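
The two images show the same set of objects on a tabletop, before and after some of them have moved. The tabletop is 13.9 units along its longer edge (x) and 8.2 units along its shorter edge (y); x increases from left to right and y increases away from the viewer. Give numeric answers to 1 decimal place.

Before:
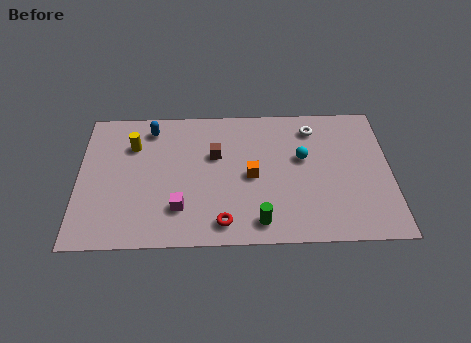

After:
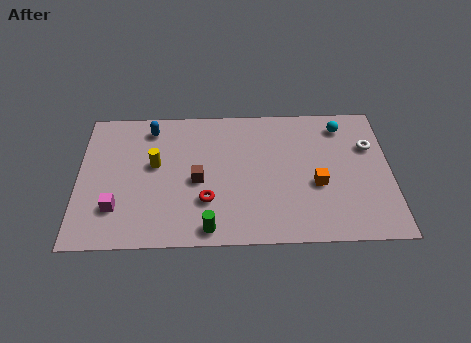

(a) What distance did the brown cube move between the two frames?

1.7

From (6.1, 5.2) to (5.3, 3.7), the brown cube covered √(0.8² + 1.5²) ≈ 1.7 units.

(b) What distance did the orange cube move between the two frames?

3.0

The orange cube moved from about (7.7, 3.9) to (10.6, 3.3), a distance of √(2.9² + 0.6²) ≈ 3.0.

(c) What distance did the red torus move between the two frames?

1.5

From (6.4, 1.2) to (5.7, 2.5), the red torus covered √(0.7² + 1.3²) ≈ 1.5 units.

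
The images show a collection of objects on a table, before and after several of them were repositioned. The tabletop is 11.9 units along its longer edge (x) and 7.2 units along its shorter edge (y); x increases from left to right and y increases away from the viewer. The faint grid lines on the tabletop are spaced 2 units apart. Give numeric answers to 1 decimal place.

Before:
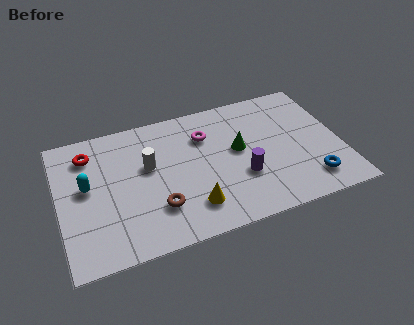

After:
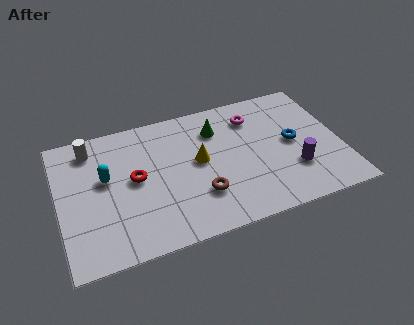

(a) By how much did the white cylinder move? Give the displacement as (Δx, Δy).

(-2.3, 1.7)

The white cylinder was at about (3.8, 4.3) and moved to about (1.5, 6.0).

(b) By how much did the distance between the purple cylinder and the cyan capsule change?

+1.5

Before: roughly 6.6 units apart; after: 8.1. That's 1.5 units further apart.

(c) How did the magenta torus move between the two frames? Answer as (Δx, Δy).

(2.1, 0.4)

The magenta torus was at about (6.3, 5.2) and moved to about (8.4, 5.6).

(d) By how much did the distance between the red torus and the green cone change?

-2.5

They were about 6.4 units apart before and 3.9 after — 2.5 units closer together.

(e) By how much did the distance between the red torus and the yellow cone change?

-3.0

Before: roughly 5.7 units apart; after: 2.7. That's 3.0 units closer together.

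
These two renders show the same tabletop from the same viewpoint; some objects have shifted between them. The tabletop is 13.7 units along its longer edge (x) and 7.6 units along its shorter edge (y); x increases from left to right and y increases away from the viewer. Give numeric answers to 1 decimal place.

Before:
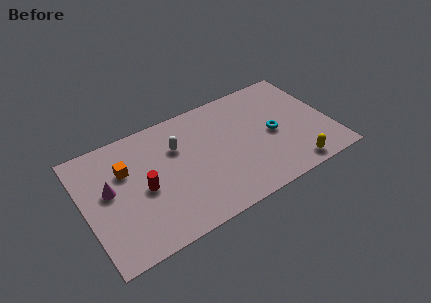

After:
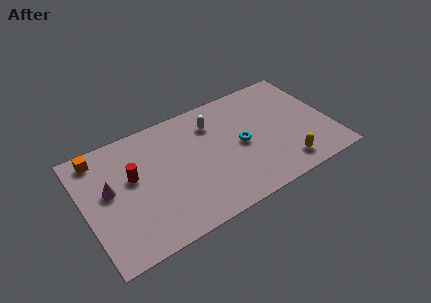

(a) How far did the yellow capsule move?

0.6

The yellow capsule was near (11.2, 0.9) before and (10.8, 1.3) after, so it travelled √(0.4² + 0.4²) ≈ 0.6 units.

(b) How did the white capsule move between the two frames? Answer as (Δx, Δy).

(2.1, 0.6)

The white capsule was at about (5.3, 5.2) and moved to about (7.4, 5.8).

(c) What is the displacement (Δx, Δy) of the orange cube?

(-1.3, 1.5)

The orange cube started near (2.4, 5.1) and ended near (1.1, 6.6).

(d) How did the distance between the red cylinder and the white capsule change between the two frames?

+2.2

The distance was about 2.7 in the first image and 4.9 in the second, so they moved 2.2 units further apart.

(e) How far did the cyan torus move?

1.8

The cyan torus was near (10.5, 3.6) before and (8.7, 3.7) after, so it travelled √(1.8² + 0.1²) ≈ 1.8 units.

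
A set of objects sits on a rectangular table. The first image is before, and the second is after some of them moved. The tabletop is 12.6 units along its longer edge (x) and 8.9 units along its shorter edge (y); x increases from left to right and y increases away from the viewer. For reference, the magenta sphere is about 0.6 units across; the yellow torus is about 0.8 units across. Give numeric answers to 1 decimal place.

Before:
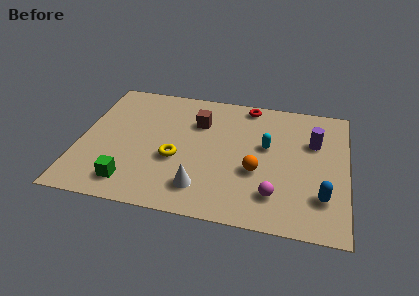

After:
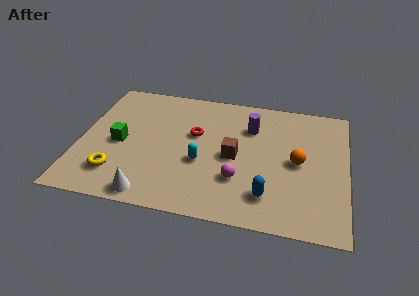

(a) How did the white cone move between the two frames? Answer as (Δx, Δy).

(-2.3, -0.9)

The white cone started near (5.9, 1.8) and ended near (3.6, 0.9).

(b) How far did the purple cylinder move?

3.0

The purple cylinder moved from about (11.0, 5.9) to (8.0, 6.4), a distance of √(3.0² + 0.5²) ≈ 3.0.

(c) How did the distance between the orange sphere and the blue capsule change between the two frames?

-0.5

Before: roughly 3.3 units apart; after: 2.8. That's 0.5 units closer together.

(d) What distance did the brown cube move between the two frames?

2.8

The brown cube was near (5.5, 6.3) before and (7.3, 4.2) after, so it travelled √(1.8² + 2.1²) ≈ 2.8 units.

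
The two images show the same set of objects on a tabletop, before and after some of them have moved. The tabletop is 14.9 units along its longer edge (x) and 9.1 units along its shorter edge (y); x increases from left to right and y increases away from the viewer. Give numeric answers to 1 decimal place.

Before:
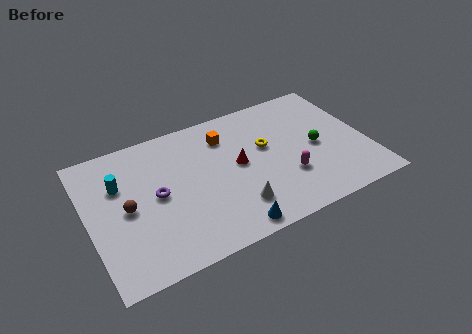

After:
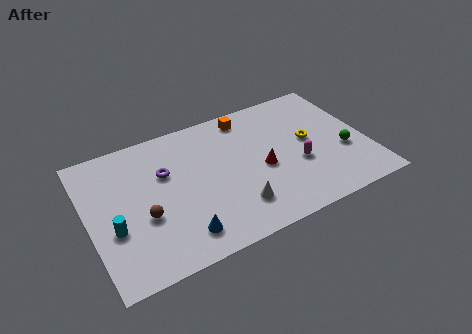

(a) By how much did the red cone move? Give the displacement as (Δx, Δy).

(1.2, -0.8)

The red cone started near (8.0, 4.8) and ended near (9.2, 4.0).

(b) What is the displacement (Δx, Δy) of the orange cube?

(1.3, 0.9)

The orange cube started near (7.6, 7.0) and ended near (8.9, 7.9).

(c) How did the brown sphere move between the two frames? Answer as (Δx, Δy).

(0.8, -0.9)

From the two frames, the brown sphere sits at roughly (2.0, 4.4) before and (2.8, 3.5) after.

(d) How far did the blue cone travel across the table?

2.6

The blue cone was near (7.0, 0.9) before and (4.5, 1.6) after, so it travelled √(2.5² + 0.7²) ≈ 2.6 units.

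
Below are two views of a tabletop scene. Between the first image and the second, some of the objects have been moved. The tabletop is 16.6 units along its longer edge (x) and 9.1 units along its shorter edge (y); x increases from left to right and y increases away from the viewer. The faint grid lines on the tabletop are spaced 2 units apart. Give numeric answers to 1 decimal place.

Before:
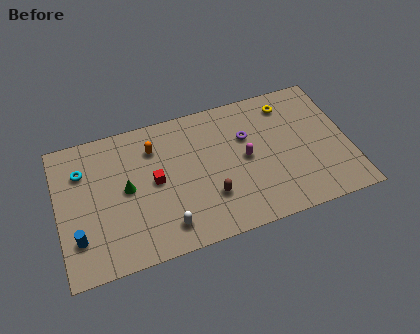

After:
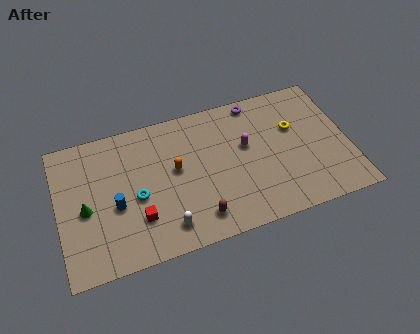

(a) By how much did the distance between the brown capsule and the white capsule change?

-1.0

They were about 2.8 units apart before and 1.8 after — 1.0 units closer together.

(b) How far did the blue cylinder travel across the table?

2.6

The blue cylinder was near (1.0, 2.4) before and (3.2, 3.8) after, so it travelled √(2.2² + 1.4²) ≈ 2.6 units.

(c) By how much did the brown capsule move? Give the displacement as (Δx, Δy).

(-0.8, -1.1)

The brown capsule started near (8.5, 2.7) and ended near (7.7, 1.6).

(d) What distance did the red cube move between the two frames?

2.4

The red cube was near (5.5, 4.7) before and (4.4, 2.6) after, so it travelled √(1.1² + 2.1²) ≈ 2.4 units.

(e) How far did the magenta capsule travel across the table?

0.8

The magenta capsule was near (10.7, 4.6) before and (10.8, 5.4) after, so it travelled √(0.1² + 0.8²) ≈ 0.8 units.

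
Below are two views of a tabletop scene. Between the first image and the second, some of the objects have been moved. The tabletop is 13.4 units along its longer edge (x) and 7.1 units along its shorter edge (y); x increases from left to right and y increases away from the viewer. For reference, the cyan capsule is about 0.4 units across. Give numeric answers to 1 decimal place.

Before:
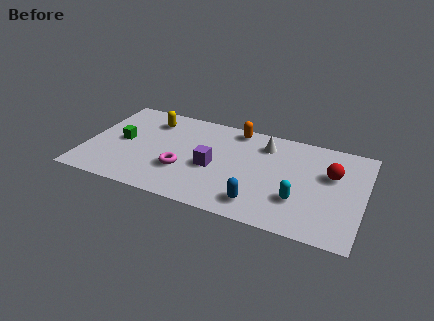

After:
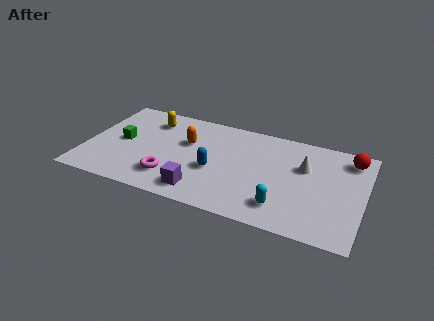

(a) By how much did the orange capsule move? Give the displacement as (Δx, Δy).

(-2.2, -1.8)

The orange capsule started near (7.0, 6.3) and ended near (4.8, 4.5).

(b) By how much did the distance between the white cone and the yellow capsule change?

+2.1

The distance was about 5.6 in the first image and 7.7 in the second, so they moved 2.1 units further apart.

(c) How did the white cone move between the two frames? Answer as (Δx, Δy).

(2.0, -1.0)

The white cone was at about (8.5, 5.6) and moved to about (10.5, 4.6).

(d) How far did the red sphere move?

1.6

The red sphere moved from about (11.8, 4.5) to (12.6, 5.9), a distance of √(0.8² + 1.4²) ≈ 1.6.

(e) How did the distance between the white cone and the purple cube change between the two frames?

+2.4

Before: roughly 3.4 units apart; after: 5.8. That's 2.4 units further apart.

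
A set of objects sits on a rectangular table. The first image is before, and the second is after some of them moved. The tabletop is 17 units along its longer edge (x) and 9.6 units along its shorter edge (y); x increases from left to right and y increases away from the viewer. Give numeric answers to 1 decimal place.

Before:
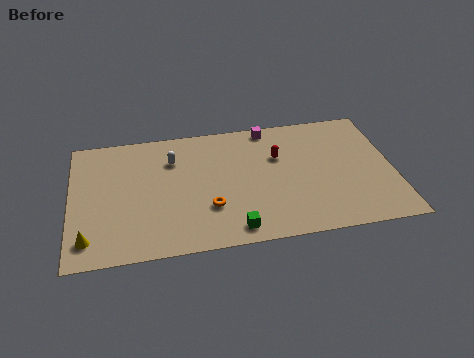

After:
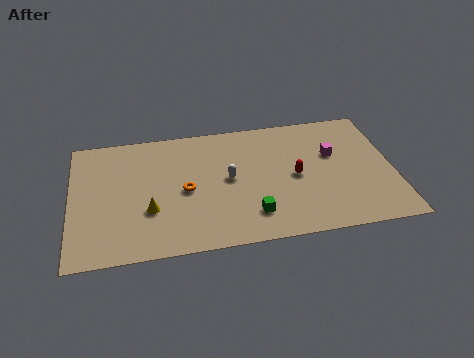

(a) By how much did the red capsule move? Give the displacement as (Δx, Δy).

(0.8, -1.7)

The red capsule started near (11.0, 6.3) and ended near (11.8, 4.6).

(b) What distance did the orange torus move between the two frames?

1.9

The orange torus moved from about (7.2, 3.0) to (6.0, 4.5), a distance of √(1.2² + 1.5²) ≈ 1.9.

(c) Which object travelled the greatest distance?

the magenta cube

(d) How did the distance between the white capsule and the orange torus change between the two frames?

-2.0

They were about 4.4 units apart before and 2.4 after — 2.0 units closer together.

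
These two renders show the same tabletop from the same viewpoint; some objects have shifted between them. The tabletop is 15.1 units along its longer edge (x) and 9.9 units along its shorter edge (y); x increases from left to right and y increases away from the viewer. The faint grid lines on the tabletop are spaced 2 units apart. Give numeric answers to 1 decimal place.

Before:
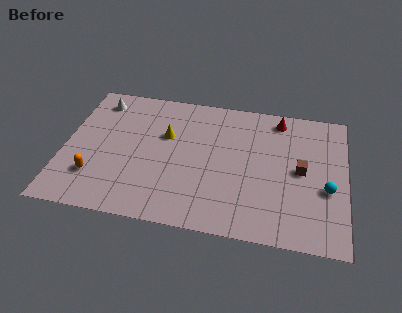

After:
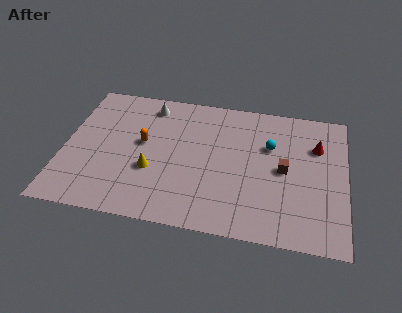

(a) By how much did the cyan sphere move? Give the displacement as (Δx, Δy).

(-3.1, 2.6)

The cyan sphere started near (14.1, 3.9) and ended near (11.0, 6.5).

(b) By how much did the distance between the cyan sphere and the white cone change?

-6.4

Before: roughly 13.3 units apart; after: 6.9. That's 6.4 units closer together.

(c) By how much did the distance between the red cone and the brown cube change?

-1.2

Before: roughly 3.8 units apart; after: 2.6. That's 1.2 units closer together.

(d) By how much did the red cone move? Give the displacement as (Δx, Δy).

(2.1, -1.7)

The red cone was at about (11.4, 8.6) and moved to about (13.5, 6.9).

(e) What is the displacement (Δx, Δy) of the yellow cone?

(-0.6, -2.7)

From the two frames, the yellow cone sits at roughly (5.4, 6.3) before and (4.8, 3.6) after.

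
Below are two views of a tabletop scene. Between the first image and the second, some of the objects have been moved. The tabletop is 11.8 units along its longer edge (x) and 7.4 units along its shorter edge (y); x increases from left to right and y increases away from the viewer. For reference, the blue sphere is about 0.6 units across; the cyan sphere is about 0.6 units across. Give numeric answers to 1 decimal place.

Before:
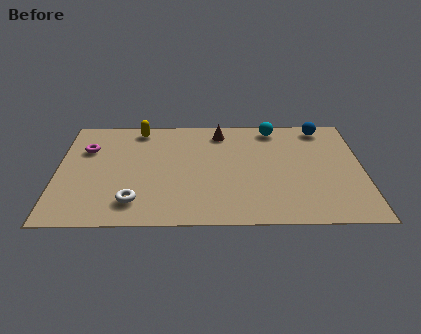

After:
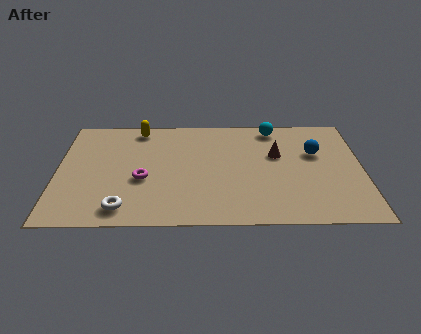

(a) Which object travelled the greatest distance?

the magenta torus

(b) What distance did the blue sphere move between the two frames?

1.8

The blue sphere moved from about (10.3, 6.5) to (10.0, 4.7), a distance of √(0.3² + 1.8²) ≈ 1.8.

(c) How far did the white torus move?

0.6

The white torus was near (3.0, 1.5) before and (2.6, 1.1) after, so it travelled √(0.4² + 0.4²) ≈ 0.6 units.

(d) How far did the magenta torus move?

3.0

The magenta torus was near (1.1, 5.1) before and (3.3, 3.0) after, so it travelled √(2.2² + 2.1²) ≈ 3.0 units.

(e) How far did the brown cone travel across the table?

2.7

The brown cone was near (6.3, 6.2) before and (8.5, 4.6) after, so it travelled √(2.2² + 1.6²) ≈ 2.7 units.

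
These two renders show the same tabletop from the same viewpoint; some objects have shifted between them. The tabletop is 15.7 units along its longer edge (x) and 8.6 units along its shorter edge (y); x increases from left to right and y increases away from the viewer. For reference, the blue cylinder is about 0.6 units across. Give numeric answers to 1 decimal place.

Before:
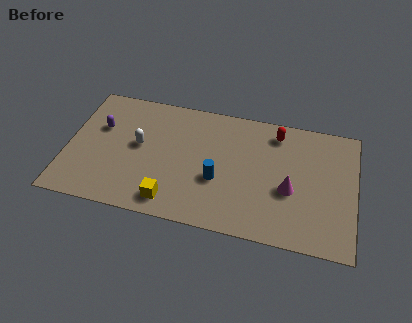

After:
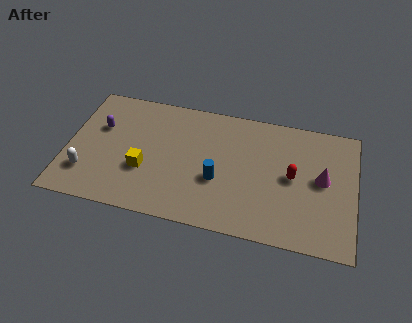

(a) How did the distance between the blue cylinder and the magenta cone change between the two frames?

+1.8

They were about 3.9 units apart before and 5.7 after — 1.8 units further apart.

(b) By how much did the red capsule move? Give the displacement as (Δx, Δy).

(1.0, -2.8)

From the two frames, the red capsule sits at roughly (11.3, 7.2) before and (12.3, 4.4) after.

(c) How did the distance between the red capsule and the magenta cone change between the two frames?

-2.2

Before: roughly 3.8 units apart; after: 1.6. That's 2.2 units closer together.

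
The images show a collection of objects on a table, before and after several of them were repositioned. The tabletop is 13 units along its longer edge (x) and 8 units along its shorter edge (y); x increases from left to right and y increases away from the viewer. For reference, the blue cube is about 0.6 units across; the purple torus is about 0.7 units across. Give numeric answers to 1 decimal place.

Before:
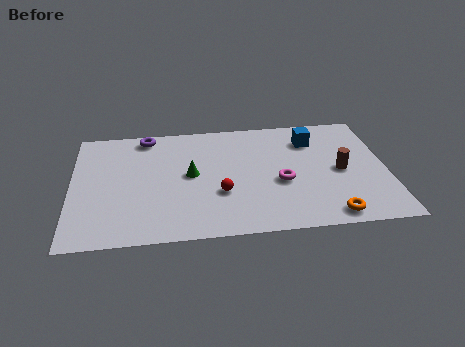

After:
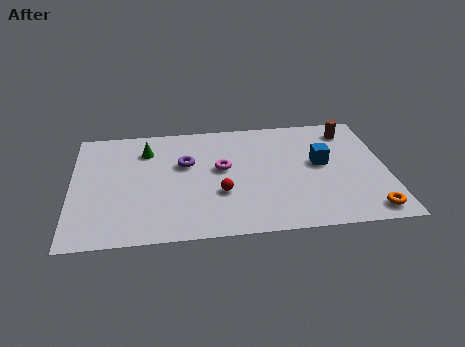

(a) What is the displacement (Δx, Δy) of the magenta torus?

(-2.4, 1.2)

From the two frames, the magenta torus sits at roughly (8.6, 3.3) before and (6.2, 4.5) after.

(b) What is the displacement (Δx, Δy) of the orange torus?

(1.6, 0.1)

The orange torus started near (10.5, 0.9) and ended near (12.1, 1.0).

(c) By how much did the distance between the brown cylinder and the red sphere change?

+1.6

Before: roughly 5.1 units apart; after: 6.7. That's 1.6 units further apart.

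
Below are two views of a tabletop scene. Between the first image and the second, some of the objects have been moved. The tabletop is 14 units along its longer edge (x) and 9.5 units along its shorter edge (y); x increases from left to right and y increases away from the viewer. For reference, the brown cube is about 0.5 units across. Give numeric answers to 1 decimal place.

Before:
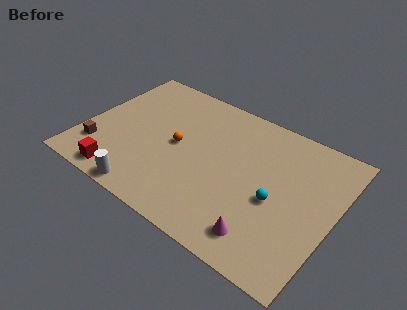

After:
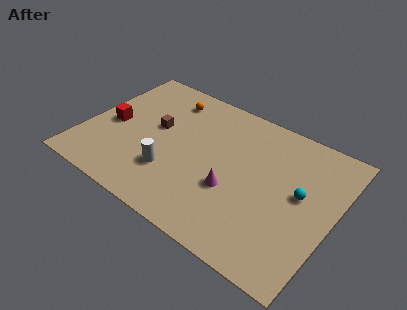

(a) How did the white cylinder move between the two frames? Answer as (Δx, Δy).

(0.9, 2.0)

From the two frames, the white cylinder sits at roughly (4.3, 0.8) before and (5.2, 2.8) after.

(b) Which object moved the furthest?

the brown cube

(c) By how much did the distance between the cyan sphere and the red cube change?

+2.0

Before: roughly 8.7 units apart; after: 10.7. That's 2.0 units further apart.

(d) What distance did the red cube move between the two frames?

3.5

The red cube was near (2.7, 1.1) before and (1.4, 4.4) after, so it travelled √(1.3² + 3.3²) ≈ 3.5 units.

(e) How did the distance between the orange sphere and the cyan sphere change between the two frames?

+2.8

They were about 5.7 units apart before and 8.5 after — 2.8 units further apart.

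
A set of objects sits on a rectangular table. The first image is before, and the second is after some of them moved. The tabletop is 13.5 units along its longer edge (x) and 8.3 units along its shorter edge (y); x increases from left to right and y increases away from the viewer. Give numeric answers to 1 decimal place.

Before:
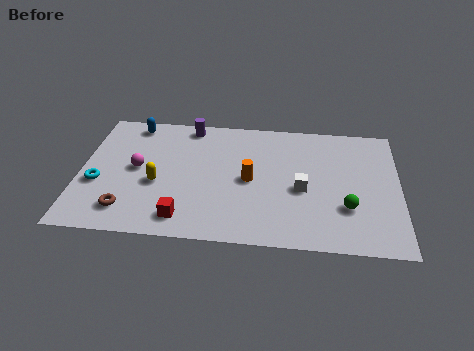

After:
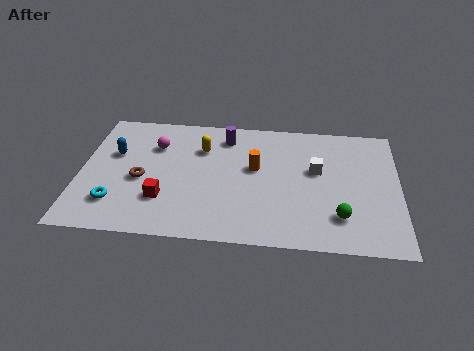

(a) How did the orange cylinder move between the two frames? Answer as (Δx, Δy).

(0.2, 0.8)

From the two frames, the orange cylinder sits at roughly (7.2, 4.0) before and (7.4, 4.8) after.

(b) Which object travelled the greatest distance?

the yellow capsule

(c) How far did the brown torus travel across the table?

2.1

The brown torus moved from about (2.1, 1.6) to (2.6, 3.6), a distance of √(0.5² + 2.0²) ≈ 2.1.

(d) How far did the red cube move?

1.4

From (4.5, 1.3) to (3.6, 2.4), the red cube covered √(0.9² + 1.1²) ≈ 1.4 units.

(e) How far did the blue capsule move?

2.2

From (2.1, 7.3) to (1.4, 5.2), the blue capsule covered √(0.7² + 2.1²) ≈ 2.2 units.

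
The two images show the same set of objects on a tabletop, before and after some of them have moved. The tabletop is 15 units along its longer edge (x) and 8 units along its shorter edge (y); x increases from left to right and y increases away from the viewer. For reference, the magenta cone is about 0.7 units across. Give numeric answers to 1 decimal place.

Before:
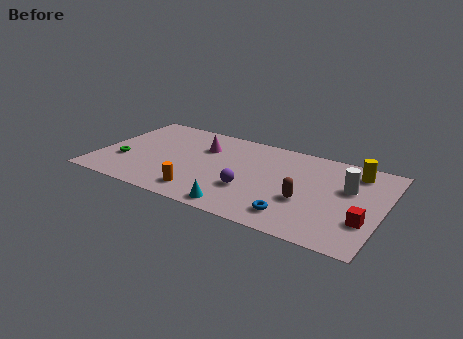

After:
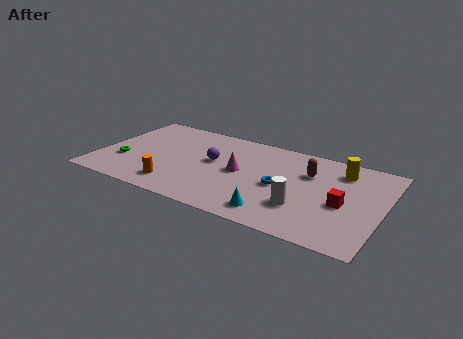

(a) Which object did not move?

the green torus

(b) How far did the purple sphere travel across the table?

2.8

From (8.2, 2.7) to (6.0, 4.5), the purple sphere covered √(2.2² + 1.8²) ≈ 2.8 units.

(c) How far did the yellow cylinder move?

0.7

The yellow cylinder was near (13.3, 6.6) before and (12.6, 6.4) after, so it travelled √(0.7² + 0.2²) ≈ 0.7 units.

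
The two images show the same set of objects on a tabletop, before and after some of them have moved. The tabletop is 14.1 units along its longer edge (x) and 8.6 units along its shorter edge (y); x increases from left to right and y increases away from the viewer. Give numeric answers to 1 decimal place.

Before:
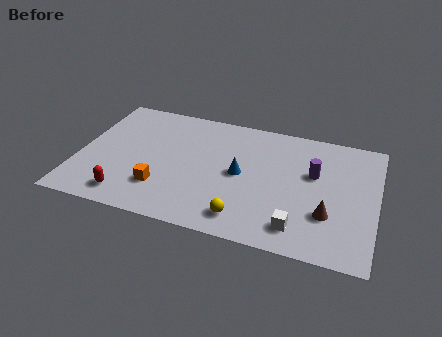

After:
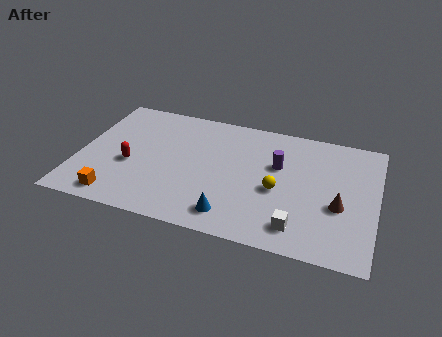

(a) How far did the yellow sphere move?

2.7

The yellow sphere moved from about (8.1, 1.4) to (9.5, 3.7), a distance of √(1.4² + 2.3²) ≈ 2.7.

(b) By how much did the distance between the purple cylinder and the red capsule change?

-2.2

They were about 9.4 units apart before and 7.2 after — 2.2 units closer together.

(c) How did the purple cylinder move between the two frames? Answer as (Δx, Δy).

(-1.7, 0.1)

The purple cylinder started near (11.1, 5.3) and ended near (9.4, 5.4).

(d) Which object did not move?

the white cube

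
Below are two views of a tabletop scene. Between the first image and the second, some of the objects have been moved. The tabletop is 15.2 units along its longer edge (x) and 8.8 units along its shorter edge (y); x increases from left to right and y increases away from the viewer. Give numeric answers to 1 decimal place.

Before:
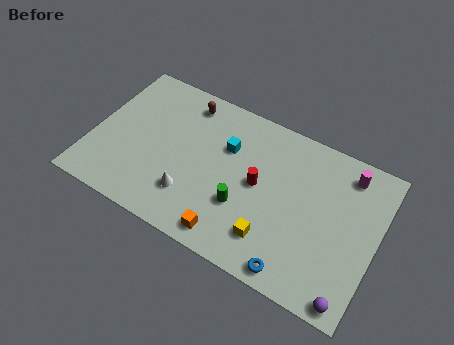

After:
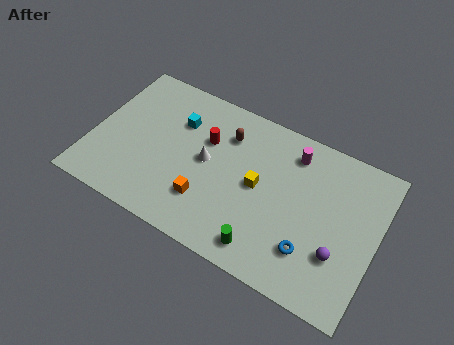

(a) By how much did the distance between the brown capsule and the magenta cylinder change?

-5.2

The distance was about 8.8 in the first image and 3.6 in the second, so they moved 5.2 units closer together.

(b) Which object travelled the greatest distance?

the red cylinder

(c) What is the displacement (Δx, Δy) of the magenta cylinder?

(-2.9, -0.2)

The magenta cylinder was at about (13.3, 7.4) and moved to about (10.4, 7.2).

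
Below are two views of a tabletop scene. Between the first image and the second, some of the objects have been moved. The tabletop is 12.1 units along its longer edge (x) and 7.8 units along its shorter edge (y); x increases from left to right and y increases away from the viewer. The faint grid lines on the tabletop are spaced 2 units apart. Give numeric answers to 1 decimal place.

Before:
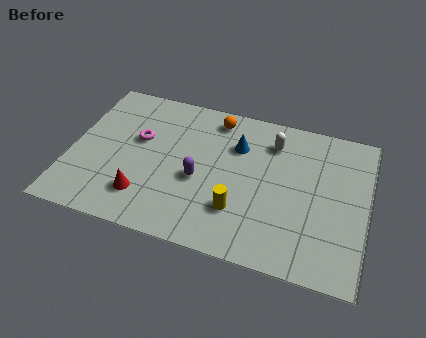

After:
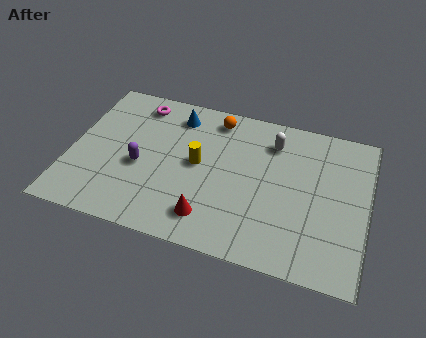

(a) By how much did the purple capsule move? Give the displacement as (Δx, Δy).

(-2.4, 0.0)

From the two frames, the purple capsule sits at roughly (5.3, 3.3) before and (2.9, 3.3) after.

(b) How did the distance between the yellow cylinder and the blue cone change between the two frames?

-0.8

The distance was about 3.3 in the first image and 2.5 in the second, so they moved 0.8 units closer together.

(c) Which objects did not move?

the white capsule and the orange sphere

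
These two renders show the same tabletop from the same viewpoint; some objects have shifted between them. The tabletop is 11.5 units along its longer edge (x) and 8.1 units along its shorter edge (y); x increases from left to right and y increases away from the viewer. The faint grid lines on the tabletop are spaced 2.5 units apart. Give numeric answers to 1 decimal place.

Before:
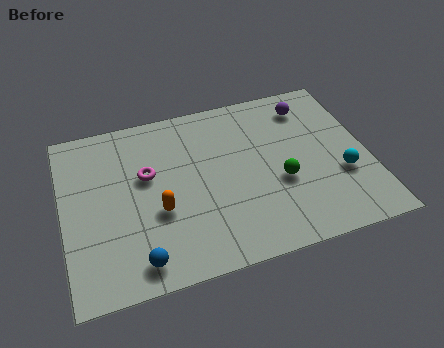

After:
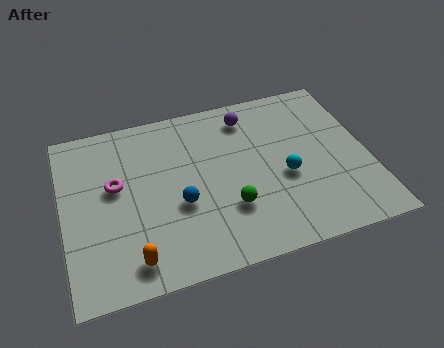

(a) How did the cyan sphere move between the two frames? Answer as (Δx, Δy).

(-2.1, 0.5)

From the two frames, the cyan sphere sits at roughly (10.4, 2.9) before and (8.3, 3.4) after.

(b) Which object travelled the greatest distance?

the blue sphere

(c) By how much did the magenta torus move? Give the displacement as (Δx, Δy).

(-1.2, -0.2)

The magenta torus was at about (3.2, 4.9) and moved to about (2.0, 4.7).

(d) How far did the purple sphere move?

2.3

From (9.5, 6.6) to (7.2, 6.7), the purple sphere covered √(2.3² + 0.1²) ≈ 2.3 units.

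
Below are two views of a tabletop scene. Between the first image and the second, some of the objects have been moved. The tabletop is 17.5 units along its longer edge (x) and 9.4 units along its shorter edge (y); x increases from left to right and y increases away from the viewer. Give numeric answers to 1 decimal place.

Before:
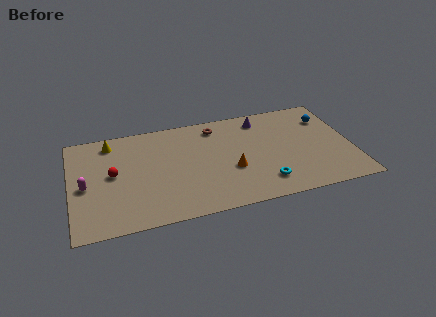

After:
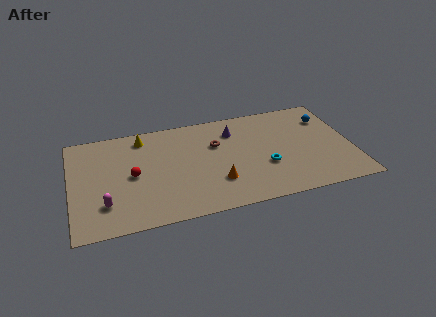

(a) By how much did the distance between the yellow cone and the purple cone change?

-3.7

The distance was about 9.5 in the first image and 5.8 in the second, so they moved 3.7 units closer together.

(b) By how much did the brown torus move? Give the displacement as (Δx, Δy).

(-0.1, -1.7)

From the two frames, the brown torus sits at roughly (9.2, 7.9) before and (9.1, 6.2) after.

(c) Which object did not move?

the blue sphere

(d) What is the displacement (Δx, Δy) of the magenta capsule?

(1.1, -1.9)

From the two frames, the magenta capsule sits at roughly (0.9, 4.3) before and (2.0, 2.4) after.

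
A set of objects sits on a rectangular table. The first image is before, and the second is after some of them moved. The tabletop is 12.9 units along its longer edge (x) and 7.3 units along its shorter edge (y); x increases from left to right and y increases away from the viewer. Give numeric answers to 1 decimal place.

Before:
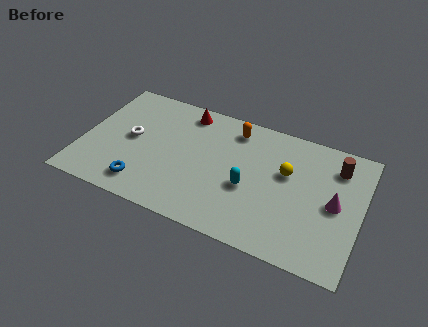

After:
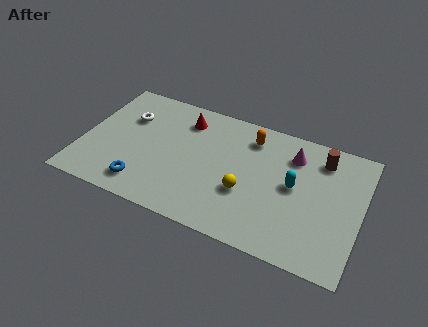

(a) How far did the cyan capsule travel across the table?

2.2

The cyan capsule was near (7.8, 3.0) before and (9.8, 3.9) after, so it travelled √(2.0² + 0.9²) ≈ 2.2 units.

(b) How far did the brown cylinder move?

0.7

The brown cylinder moved from about (11.6, 5.7) to (10.9, 5.9), a distance of √(0.7² + 0.2²) ≈ 0.7.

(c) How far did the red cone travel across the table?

0.5

The red cone was near (4.5, 6.3) before and (4.5, 5.8) after, so it travelled √(0.0² + 0.5²) ≈ 0.5 units.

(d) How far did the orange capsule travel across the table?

0.8

The orange capsule was near (6.8, 6.1) before and (7.6, 5.9) after, so it travelled √(0.8² + 0.2²) ≈ 0.8 units.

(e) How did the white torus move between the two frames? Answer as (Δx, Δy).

(-0.3, 1.2)

The white torus was at about (2.2, 3.8) and moved to about (1.9, 5.0).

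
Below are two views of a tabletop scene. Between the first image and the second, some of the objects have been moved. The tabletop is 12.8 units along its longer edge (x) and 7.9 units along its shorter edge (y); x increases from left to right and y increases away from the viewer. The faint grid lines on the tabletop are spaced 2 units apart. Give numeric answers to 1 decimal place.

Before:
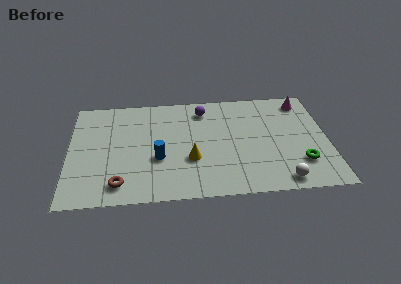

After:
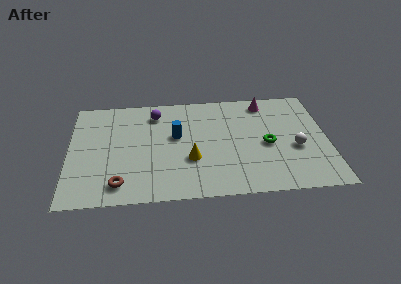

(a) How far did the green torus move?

2.2

The green torus moved from about (11.4, 2.1) to (9.8, 3.6), a distance of √(1.6² + 1.5²) ≈ 2.2.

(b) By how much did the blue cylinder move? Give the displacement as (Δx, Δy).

(0.9, 1.6)

The blue cylinder was at about (4.4, 3.0) and moved to about (5.3, 4.6).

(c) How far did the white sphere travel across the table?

2.4

From (10.4, 0.9) to (11.2, 3.2), the white sphere covered √(0.8² + 2.3²) ≈ 2.4 units.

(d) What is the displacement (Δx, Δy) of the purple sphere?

(-2.4, -0.1)

From the two frames, the purple sphere sits at roughly (6.7, 6.5) before and (4.3, 6.4) after.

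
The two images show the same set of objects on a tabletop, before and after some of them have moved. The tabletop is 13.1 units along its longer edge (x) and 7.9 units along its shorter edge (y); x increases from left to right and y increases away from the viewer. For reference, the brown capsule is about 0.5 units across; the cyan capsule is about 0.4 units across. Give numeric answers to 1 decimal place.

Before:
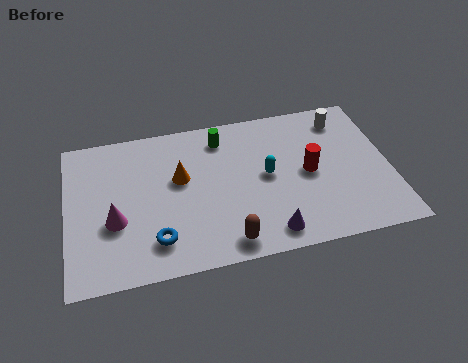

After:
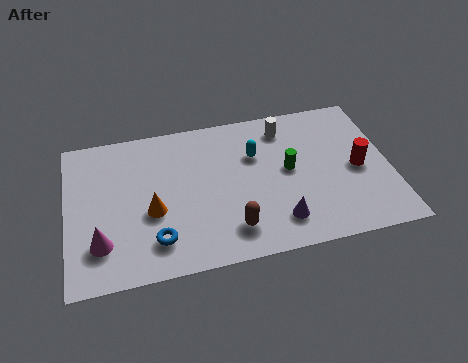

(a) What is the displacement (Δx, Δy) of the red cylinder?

(2.0, -0.2)

The red cylinder started near (9.8, 3.9) and ended near (11.8, 3.7).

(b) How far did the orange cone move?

1.9

From (4.6, 4.7) to (3.4, 3.2), the orange cone covered √(1.2² + 1.5²) ≈ 1.9 units.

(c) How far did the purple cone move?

0.6

The purple cone moved from about (8.0, 1.1) to (8.4, 1.6), a distance of √(0.4² + 0.5²) ≈ 0.6.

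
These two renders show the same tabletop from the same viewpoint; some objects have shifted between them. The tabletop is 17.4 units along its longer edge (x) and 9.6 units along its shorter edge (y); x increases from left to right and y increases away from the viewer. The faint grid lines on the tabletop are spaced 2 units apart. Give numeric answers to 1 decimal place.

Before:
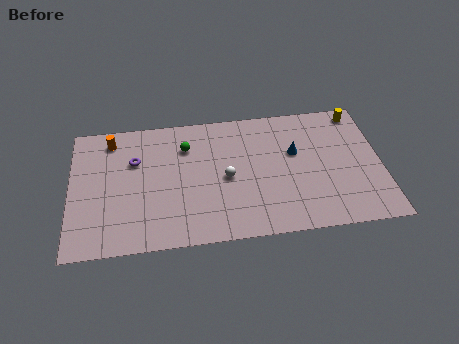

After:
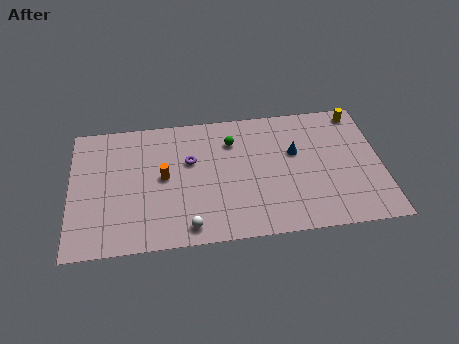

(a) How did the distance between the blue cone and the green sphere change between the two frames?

-2.5

Before: roughly 6.2 units apart; after: 3.7. That's 2.5 units closer together.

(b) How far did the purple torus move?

3.1

The purple torus was near (3.6, 6.4) before and (6.7, 6.0) after, so it travelled √(3.1² + 0.4²) ≈ 3.1 units.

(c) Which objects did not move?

the blue cone and the yellow cylinder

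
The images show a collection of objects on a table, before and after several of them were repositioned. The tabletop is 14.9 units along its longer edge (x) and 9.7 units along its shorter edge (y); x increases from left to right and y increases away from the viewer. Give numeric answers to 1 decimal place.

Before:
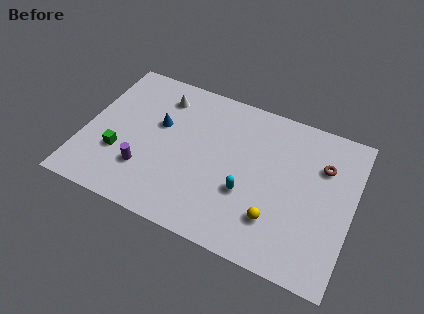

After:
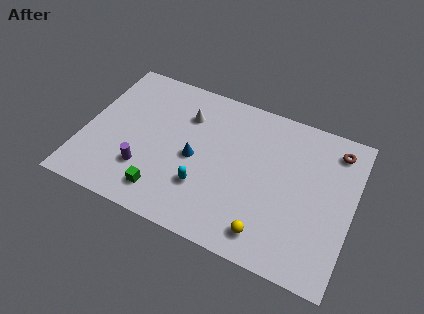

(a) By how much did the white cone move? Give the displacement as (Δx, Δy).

(1.5, -0.7)

From the two frames, the white cone sits at roughly (3.9, 7.8) before and (5.4, 7.1) after.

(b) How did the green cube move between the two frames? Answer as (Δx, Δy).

(2.7, -1.5)

The green cube was at about (2.1, 3.2) and moved to about (4.8, 1.7).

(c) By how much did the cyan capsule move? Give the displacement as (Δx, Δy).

(-2.3, -0.6)

The cyan capsule started near (9.2, 3.5) and ended near (6.9, 2.9).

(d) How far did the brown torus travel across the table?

1.4

From (13.1, 6.8) to (13.7, 8.1), the brown torus covered √(0.6² + 1.3²) ≈ 1.4 units.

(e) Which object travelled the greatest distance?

the green cube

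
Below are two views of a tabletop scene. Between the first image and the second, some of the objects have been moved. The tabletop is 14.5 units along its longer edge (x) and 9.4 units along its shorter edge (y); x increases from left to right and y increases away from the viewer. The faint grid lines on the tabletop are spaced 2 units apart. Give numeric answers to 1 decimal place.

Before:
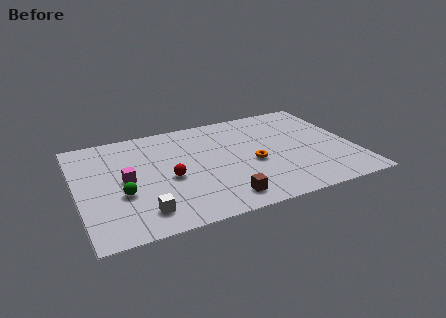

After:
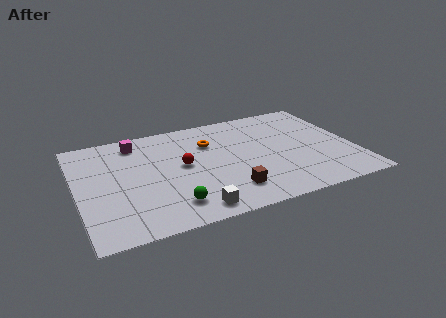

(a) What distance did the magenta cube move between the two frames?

3.3

The magenta cube was near (2.5, 4.7) before and (3.3, 7.9) after, so it travelled √(0.8² + 3.2²) ≈ 3.3 units.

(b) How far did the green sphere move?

2.9

The green sphere moved from about (2.2, 3.5) to (4.6, 1.8), a distance of √(2.4² + 1.7²) ≈ 2.9.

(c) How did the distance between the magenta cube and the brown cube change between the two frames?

+1.6

The distance was about 5.7 in the first image and 7.3 in the second, so they moved 1.6 units further apart.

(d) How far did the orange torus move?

3.3

From (9.1, 4.0) to (7.1, 6.6), the orange torus covered √(2.0² + 2.6²) ≈ 3.3 units.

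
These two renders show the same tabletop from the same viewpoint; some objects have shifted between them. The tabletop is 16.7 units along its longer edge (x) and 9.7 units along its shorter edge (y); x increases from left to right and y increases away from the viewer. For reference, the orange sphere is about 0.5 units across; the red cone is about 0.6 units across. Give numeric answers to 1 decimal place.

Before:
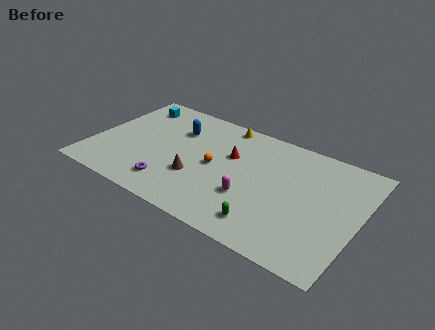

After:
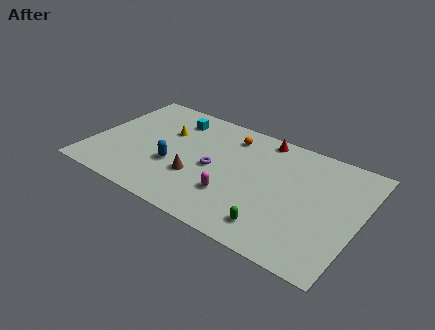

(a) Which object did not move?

the brown cone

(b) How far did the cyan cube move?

2.8

The cyan cube was near (1.8, 8.0) before and (4.6, 7.8) after, so it travelled √(2.8² + 0.2²) ≈ 2.8 units.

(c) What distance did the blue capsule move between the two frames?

3.3

The blue capsule was near (4.9, 6.9) before and (5.3, 3.6) after, so it travelled √(0.4² + 3.3²) ≈ 3.3 units.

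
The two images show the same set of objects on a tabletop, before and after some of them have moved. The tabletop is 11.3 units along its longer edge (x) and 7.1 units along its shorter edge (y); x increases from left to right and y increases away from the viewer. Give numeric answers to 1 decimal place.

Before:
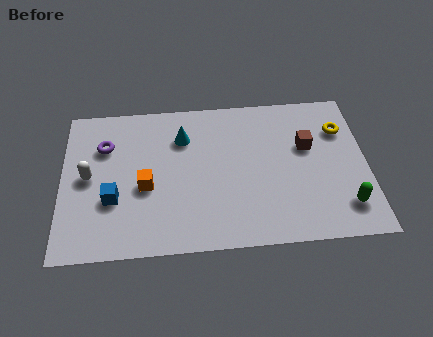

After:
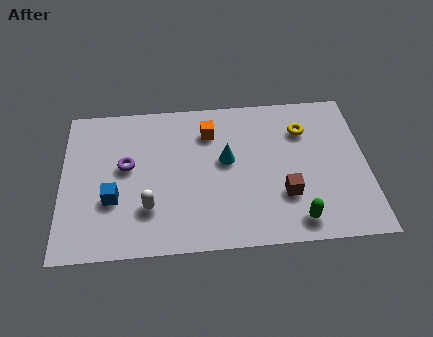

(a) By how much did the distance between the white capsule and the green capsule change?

-4.1

Before: roughly 9.6 units apart; after: 5.5. That's 4.1 units closer together.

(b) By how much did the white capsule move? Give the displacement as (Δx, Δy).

(2.2, -1.6)

The white capsule started near (1.0, 3.6) and ended near (3.2, 2.0).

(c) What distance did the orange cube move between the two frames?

3.4

From (3.1, 3.0) to (5.5, 5.4), the orange cube covered √(2.4² + 2.4²) ≈ 3.4 units.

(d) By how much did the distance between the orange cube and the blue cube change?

+3.3

The distance was about 1.3 in the first image and 4.6 in the second, so they moved 3.3 units further apart.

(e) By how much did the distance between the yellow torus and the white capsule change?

-2.9

They were about 9.5 units apart before and 6.6 after — 2.9 units closer together.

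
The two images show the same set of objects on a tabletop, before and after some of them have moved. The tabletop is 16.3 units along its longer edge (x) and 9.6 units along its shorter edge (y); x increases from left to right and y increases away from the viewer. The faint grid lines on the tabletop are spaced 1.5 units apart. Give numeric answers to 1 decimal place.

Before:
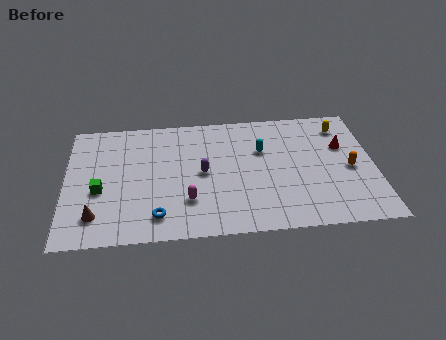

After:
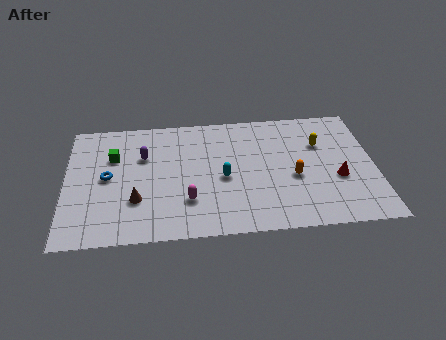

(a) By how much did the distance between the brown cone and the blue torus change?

-0.8

Before: roughly 3.2 units apart; after: 2.4. That's 0.8 units closer together.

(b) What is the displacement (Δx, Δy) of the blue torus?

(-2.6, 3.2)

The blue torus started near (4.8, 1.7) and ended near (2.2, 4.9).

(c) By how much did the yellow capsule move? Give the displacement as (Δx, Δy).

(-1.2, -1.3)

The yellow capsule was at about (14.7, 7.8) and moved to about (13.5, 6.5).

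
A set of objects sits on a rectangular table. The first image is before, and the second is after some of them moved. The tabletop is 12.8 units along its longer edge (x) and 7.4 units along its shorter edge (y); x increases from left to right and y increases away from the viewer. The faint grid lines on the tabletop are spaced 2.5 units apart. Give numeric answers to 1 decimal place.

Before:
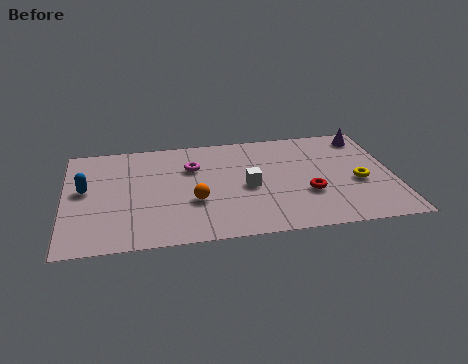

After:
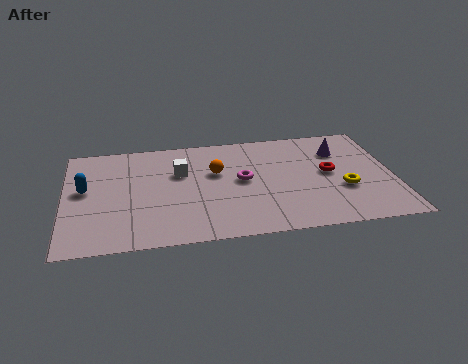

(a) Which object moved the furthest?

the white cube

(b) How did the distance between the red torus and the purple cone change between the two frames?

-2.9

Before: roughly 4.5 units apart; after: 1.6. That's 2.9 units closer together.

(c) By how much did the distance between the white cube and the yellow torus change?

+2.3

Before: roughly 4.3 units apart; after: 6.6. That's 2.3 units further apart.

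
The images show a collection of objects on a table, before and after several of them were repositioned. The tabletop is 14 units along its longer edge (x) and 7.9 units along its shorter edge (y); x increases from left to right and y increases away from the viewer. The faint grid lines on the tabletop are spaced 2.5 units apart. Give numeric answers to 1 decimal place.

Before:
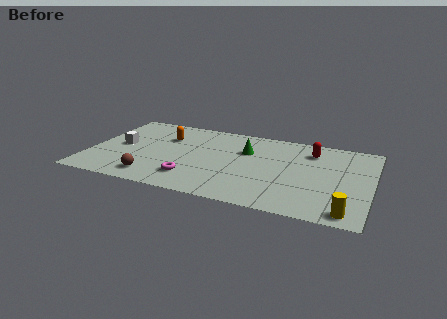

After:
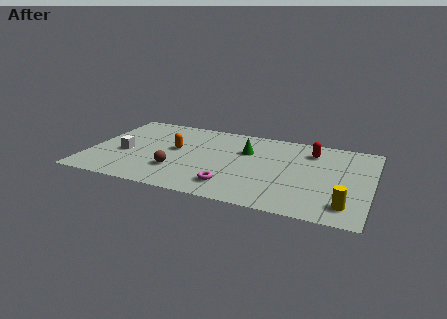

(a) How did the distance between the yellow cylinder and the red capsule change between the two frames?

-0.6

They were about 5.7 units apart before and 5.1 after — 0.6 units closer together.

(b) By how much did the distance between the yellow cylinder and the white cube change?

-0.7

They were about 11.9 units apart before and 11.2 after — 0.7 units closer together.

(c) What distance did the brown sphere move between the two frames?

1.5

The brown sphere moved from about (3.4, 1.3) to (4.5, 2.3), a distance of √(1.1² + 1.0²) ≈ 1.5.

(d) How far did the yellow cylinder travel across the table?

0.6

From (13.0, 0.9) to (12.9, 1.5), the yellow cylinder covered √(0.1² + 0.6²) ≈ 0.6 units.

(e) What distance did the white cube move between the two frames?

0.8

The white cube was near (1.5, 4.0) before and (1.8, 3.3) after, so it travelled √(0.3² + 0.7²) ≈ 0.8 units.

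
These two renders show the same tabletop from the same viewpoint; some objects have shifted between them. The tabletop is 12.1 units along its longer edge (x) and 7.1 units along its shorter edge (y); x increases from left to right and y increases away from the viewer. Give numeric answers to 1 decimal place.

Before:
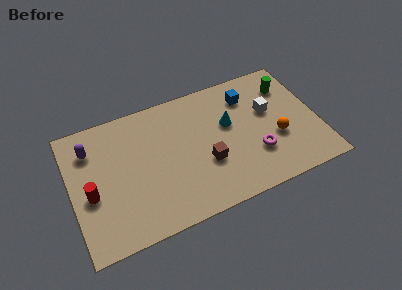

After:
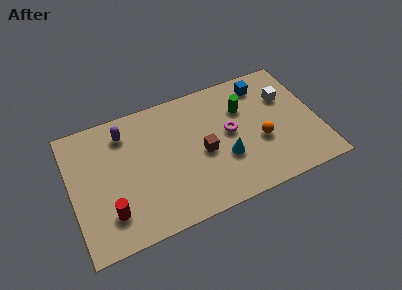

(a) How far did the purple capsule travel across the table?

1.7

From (1.1, 5.4) to (2.8, 5.7), the purple capsule covered √(1.7² + 0.3²) ≈ 1.7 units.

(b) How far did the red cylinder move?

1.5

The red cylinder moved from about (0.9, 3.0) to (1.7, 1.7), a distance of √(0.8² + 1.3²) ≈ 1.5.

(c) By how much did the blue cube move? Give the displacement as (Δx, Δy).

(0.8, 0.4)

From the two frames, the blue cube sits at roughly (8.9, 5.5) before and (9.7, 5.9) after.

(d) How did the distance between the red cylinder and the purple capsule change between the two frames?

+1.7

They were about 2.4 units apart before and 4.1 after — 1.7 units further apart.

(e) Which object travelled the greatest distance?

the green cylinder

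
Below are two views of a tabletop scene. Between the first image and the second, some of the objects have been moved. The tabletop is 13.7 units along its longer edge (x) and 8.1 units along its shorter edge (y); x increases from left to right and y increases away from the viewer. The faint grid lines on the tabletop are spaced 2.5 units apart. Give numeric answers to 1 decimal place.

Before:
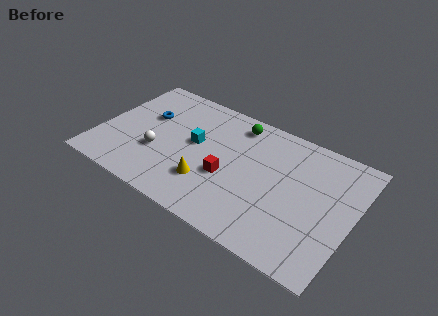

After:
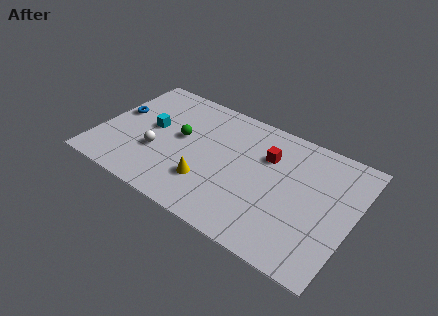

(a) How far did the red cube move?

3.0

The red cube was near (7.1, 3.2) before and (8.9, 5.6) after, so it travelled √(1.8² + 2.4²) ≈ 3.0 units.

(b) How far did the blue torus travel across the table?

1.6

The blue torus moved from about (2.3, 5.1) to (0.8, 4.6), a distance of √(1.5² + 0.5²) ≈ 1.6.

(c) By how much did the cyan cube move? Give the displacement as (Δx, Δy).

(-2.4, -0.1)

The cyan cube started near (5.1, 4.5) and ended near (2.7, 4.4).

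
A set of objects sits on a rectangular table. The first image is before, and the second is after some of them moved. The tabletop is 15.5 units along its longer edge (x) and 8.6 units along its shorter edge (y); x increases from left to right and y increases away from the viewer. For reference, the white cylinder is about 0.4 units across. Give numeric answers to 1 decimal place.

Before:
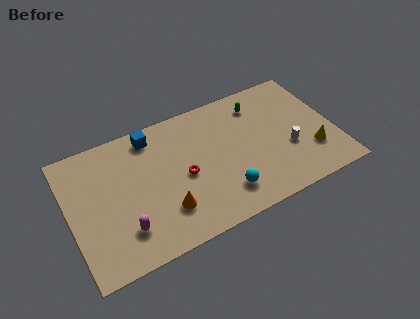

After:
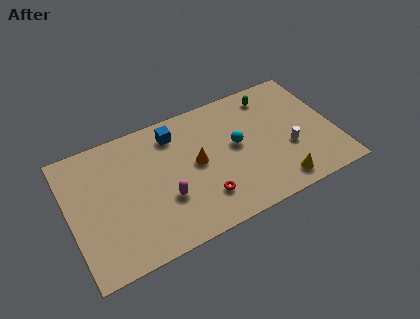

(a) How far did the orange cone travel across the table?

3.0

The orange cone moved from about (5.3, 2.3) to (7.4, 4.5), a distance of √(2.1² + 2.2²) ≈ 3.0.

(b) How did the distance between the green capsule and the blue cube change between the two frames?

-0.5

They were about 6.3 units apart before and 5.8 after — 0.5 units closer together.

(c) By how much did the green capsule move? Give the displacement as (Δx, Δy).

(0.8, 0.3)

The green capsule was at about (11.4, 6.9) and moved to about (12.2, 7.2).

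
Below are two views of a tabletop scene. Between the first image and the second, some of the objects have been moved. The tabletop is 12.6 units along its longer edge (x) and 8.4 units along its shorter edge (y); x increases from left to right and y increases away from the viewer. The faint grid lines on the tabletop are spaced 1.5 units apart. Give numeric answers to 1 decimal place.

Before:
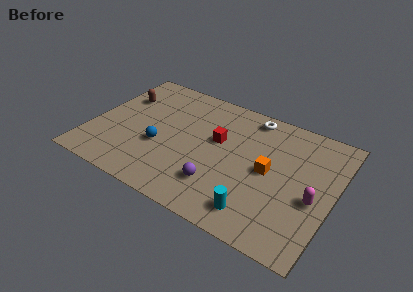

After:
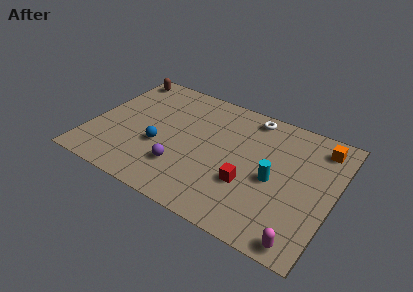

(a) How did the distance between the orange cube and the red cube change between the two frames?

+2.3

Before: roughly 2.9 units apart; after: 5.2. That's 2.3 units further apart.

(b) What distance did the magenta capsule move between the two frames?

2.7

The magenta capsule moved from about (11.7, 3.5) to (11.5, 0.8), a distance of √(0.2² + 2.7²) ≈ 2.7.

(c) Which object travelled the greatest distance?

the orange cube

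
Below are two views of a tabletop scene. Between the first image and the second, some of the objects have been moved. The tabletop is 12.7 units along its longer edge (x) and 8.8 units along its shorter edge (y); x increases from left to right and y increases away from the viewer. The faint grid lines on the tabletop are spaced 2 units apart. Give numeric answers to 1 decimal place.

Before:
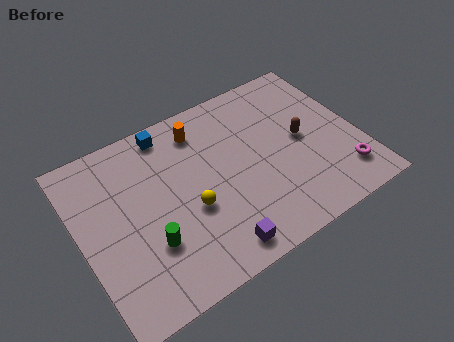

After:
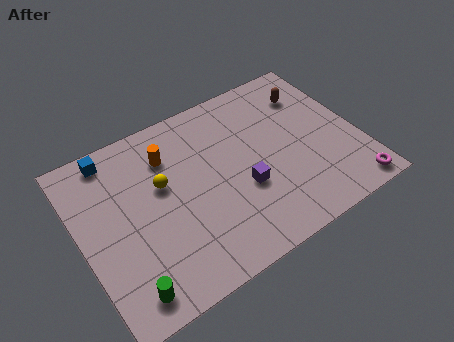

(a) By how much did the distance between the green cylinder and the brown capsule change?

+3.4

The distance was about 7.6 in the first image and 11.0 in the second, so they moved 3.4 units further apart.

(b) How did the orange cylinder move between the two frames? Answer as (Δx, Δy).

(-1.6, -0.6)

The orange cylinder started near (5.9, 7.2) and ended near (4.3, 6.6).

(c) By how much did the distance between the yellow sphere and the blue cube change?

-1.2

They were about 4.3 units apart before and 3.1 after — 1.2 units closer together.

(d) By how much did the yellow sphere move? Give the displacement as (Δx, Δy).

(-1.0, 1.8)

The yellow sphere started near (4.8, 3.5) and ended near (3.8, 5.3).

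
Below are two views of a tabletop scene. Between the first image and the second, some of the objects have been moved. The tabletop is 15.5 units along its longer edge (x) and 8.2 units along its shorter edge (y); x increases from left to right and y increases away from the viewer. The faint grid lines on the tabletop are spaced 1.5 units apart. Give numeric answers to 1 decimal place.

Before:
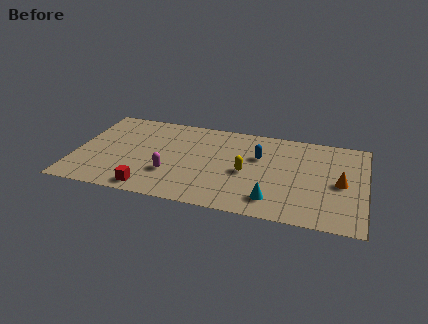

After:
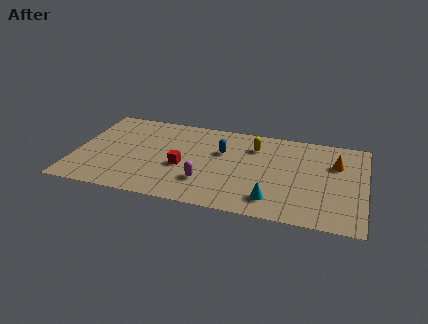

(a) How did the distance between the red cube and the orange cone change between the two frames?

-2.0

The distance was about 10.4 in the first image and 8.4 in the second, so they moved 2.0 units closer together.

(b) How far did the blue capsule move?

2.0

The blue capsule moved from about (9.8, 5.3) to (7.8, 5.3), a distance of √(2.0² + 0.0²) ≈ 2.0.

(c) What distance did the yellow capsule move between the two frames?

2.5

The yellow capsule moved from about (9.2, 3.7) to (9.5, 6.2), a distance of √(0.3² + 2.5²) ≈ 2.5.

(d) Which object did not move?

the cyan cone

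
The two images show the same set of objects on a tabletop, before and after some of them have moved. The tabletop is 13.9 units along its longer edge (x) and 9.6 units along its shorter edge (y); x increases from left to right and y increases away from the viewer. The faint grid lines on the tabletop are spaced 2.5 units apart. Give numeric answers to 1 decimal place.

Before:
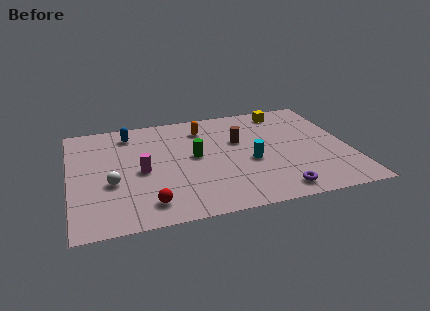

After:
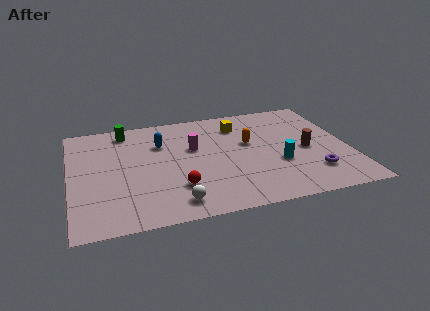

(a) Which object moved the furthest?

the green cylinder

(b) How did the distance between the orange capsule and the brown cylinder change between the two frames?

+0.8

Before: roughly 2.3 units apart; after: 3.1. That's 0.8 units further apart.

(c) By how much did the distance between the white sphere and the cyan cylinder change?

-1.2

The distance was about 6.9 in the first image and 5.7 in the second, so they moved 1.2 units closer together.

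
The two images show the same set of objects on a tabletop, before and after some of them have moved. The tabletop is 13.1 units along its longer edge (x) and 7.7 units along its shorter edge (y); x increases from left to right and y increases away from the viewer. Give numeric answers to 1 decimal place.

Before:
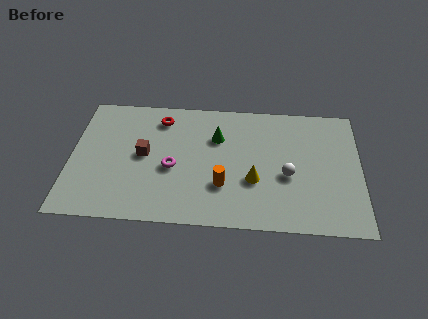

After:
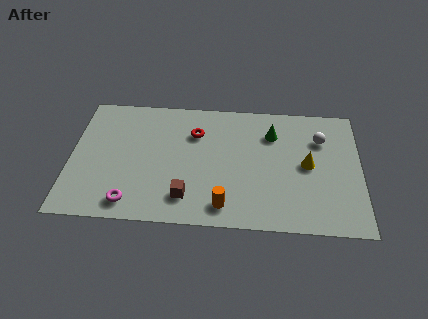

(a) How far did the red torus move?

1.8

The red torus was near (4.0, 6.3) before and (5.6, 5.5) after, so it travelled √(1.6² + 0.8²) ≈ 1.8 units.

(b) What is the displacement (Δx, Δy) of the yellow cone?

(2.4, 1.1)

The yellow cone was at about (8.3, 2.8) and moved to about (10.7, 3.9).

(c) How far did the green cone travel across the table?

2.5

The green cone was near (6.6, 5.3) before and (9.1, 5.7) after, so it travelled √(2.5² + 0.4²) ≈ 2.5 units.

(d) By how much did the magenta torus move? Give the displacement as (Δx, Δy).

(-1.8, -2.2)

The magenta torus was at about (4.6, 3.3) and moved to about (2.8, 1.1).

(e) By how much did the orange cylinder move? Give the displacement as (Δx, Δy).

(0.1, -1.2)

The orange cylinder was at about (6.9, 2.4) and moved to about (7.0, 1.2).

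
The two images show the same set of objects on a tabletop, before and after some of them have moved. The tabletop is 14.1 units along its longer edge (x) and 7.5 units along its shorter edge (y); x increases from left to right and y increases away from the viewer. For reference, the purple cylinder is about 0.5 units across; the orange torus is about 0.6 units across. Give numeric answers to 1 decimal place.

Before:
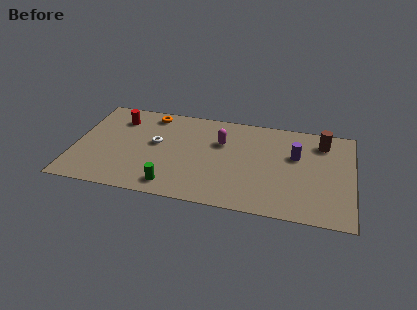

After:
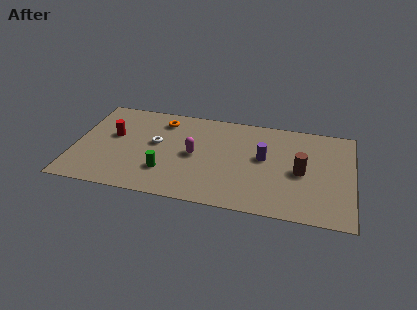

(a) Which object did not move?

the white torus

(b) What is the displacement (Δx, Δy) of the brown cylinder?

(-1.0, -2.5)

The brown cylinder started near (12.5, 6.0) and ended near (11.5, 3.5).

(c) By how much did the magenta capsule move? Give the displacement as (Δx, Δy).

(-1.3, -1.3)

The magenta capsule started near (7.4, 5.0) and ended near (6.1, 3.7).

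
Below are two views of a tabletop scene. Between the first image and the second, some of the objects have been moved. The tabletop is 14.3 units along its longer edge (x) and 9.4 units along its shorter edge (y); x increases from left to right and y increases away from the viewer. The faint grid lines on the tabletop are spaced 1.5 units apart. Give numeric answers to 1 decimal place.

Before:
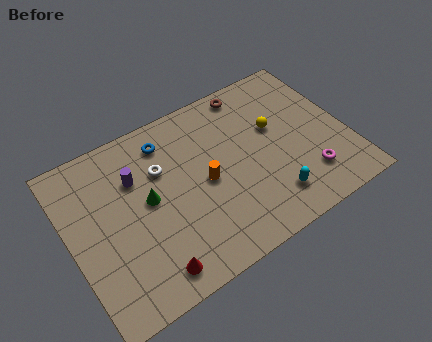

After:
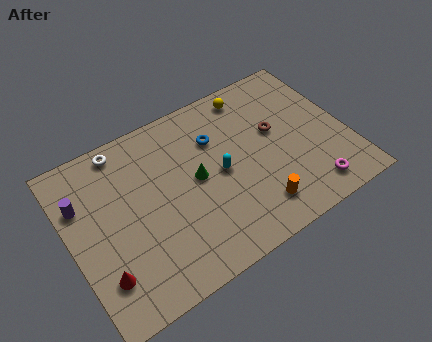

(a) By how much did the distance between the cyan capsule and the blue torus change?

-5.3

They were about 7.3 units apart before and 2.0 after — 5.3 units closer together.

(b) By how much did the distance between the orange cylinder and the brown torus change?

-0.9

They were about 5.0 units apart before and 4.1 after — 0.9 units closer together.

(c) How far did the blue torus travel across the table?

2.6

The blue torus was near (5.4, 7.7) before and (7.8, 6.6) after, so it travelled √(2.4² + 1.1²) ≈ 2.6 units.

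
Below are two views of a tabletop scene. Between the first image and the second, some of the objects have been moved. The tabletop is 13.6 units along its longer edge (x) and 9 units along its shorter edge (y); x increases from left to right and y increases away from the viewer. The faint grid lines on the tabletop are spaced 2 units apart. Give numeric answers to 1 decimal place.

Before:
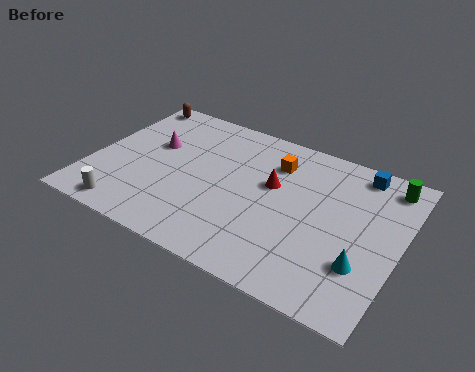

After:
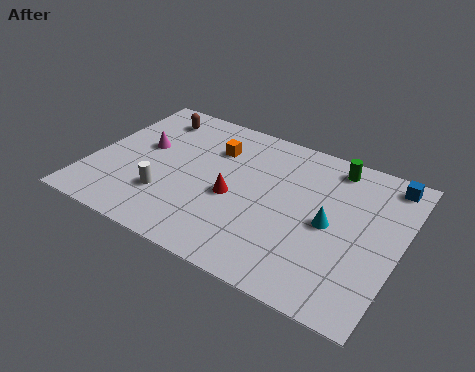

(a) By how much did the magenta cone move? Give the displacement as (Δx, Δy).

(-0.4, -0.3)

The magenta cone was at about (2.5, 5.5) and moved to about (2.1, 5.2).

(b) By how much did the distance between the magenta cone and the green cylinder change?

-1.8

The distance was about 10.4 in the first image and 8.6 in the second, so they moved 1.8 units closer together.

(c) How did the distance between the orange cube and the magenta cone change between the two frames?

-2.2

The distance was about 5.5 in the first image and 3.3 in the second, so they moved 2.2 units closer together.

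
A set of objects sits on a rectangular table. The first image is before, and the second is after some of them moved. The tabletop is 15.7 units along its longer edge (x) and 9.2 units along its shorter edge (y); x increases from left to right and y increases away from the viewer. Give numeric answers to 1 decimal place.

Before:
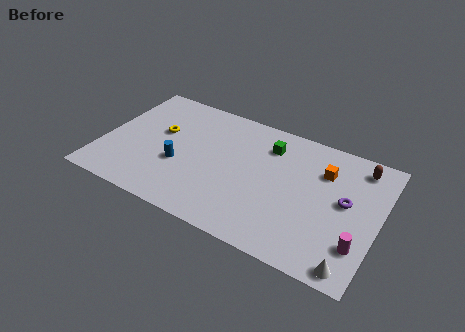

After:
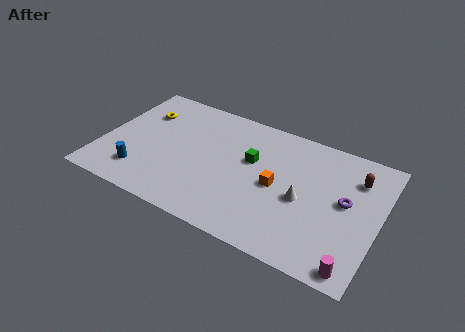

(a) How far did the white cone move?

4.5

The white cone moved from about (14.6, 0.9) to (11.5, 4.1), a distance of √(3.1² + 3.2²) ≈ 4.5.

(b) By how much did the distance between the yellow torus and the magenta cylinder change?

+1.9

Before: roughly 12.1 units apart; after: 14.0. That's 1.9 units further apart.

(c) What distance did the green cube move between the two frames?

1.7

From (9.2, 7.1) to (8.4, 5.6), the green cube covered √(0.8² + 1.5²) ≈ 1.7 units.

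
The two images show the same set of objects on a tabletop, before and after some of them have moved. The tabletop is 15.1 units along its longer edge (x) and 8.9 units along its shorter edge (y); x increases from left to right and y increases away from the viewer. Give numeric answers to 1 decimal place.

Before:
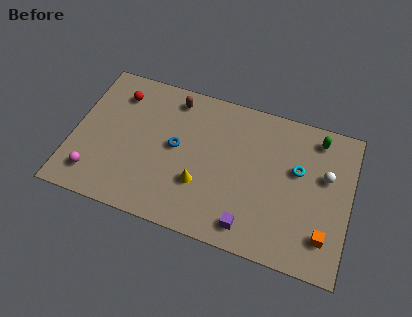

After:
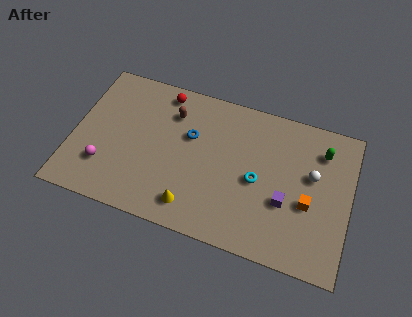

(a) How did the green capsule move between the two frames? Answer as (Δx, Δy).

(0.3, -0.7)

The green capsule was at about (13.1, 7.6) and moved to about (13.4, 6.9).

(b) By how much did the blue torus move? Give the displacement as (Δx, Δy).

(0.7, 0.9)

From the two frames, the blue torus sits at roughly (5.6, 4.7) before and (6.3, 5.6) after.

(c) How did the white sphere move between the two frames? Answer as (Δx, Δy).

(-0.7, -0.2)

The white sphere started near (13.7, 5.5) and ended near (13.0, 5.3).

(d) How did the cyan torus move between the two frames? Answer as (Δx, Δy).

(-2.1, -1.3)

The cyan torus was at about (12.2, 5.4) and moved to about (10.1, 4.1).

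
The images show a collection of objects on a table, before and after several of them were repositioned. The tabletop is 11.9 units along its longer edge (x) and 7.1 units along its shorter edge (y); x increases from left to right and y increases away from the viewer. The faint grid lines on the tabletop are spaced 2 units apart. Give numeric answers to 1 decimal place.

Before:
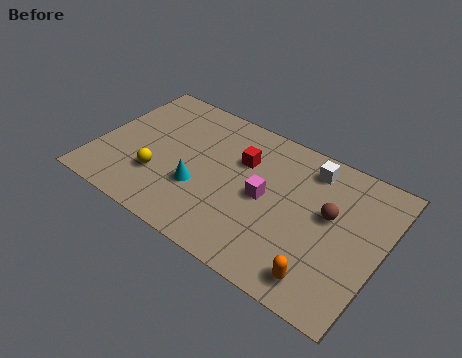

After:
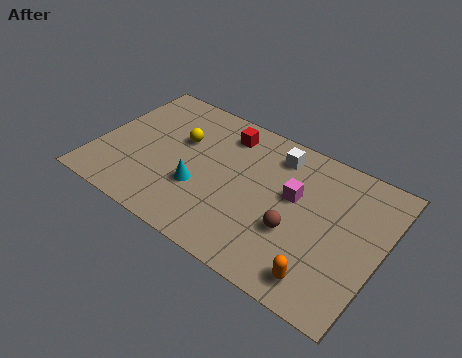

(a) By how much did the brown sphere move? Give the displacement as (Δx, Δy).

(-1.2, -1.5)

The brown sphere was at about (9.7, 4.1) and moved to about (8.5, 2.6).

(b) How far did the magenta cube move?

1.3

The magenta cube moved from about (7.1, 3.5) to (8.2, 4.2), a distance of √(1.1² + 0.7²) ≈ 1.3.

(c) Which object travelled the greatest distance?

the yellow sphere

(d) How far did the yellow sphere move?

2.4

From (2.8, 2.2) to (3.3, 4.5), the yellow sphere covered √(0.5² + 2.3²) ≈ 2.4 units.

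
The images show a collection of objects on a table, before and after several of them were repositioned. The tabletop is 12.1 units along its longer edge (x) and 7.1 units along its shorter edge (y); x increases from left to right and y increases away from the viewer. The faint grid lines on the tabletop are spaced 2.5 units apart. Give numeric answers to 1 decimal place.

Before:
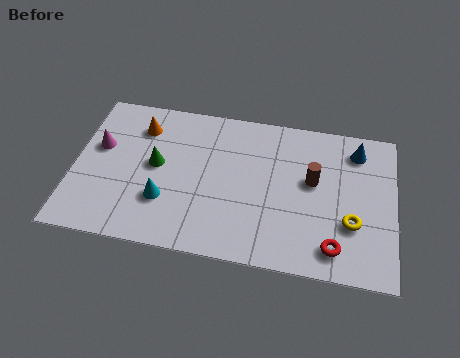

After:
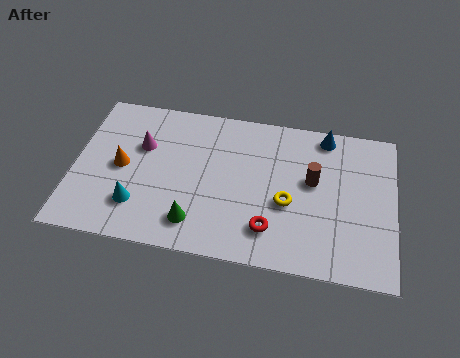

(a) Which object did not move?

the brown cylinder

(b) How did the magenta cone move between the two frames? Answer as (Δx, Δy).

(1.6, 0.3)

The magenta cone was at about (0.9, 4.3) and moved to about (2.5, 4.6).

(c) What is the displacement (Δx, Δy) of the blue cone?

(-1.2, 0.5)

From the two frames, the blue cone sits at roughly (10.6, 5.8) before and (9.4, 6.3) after.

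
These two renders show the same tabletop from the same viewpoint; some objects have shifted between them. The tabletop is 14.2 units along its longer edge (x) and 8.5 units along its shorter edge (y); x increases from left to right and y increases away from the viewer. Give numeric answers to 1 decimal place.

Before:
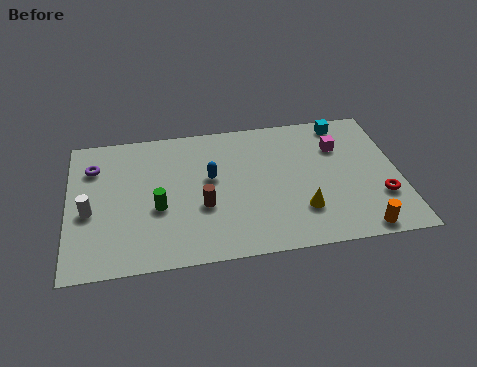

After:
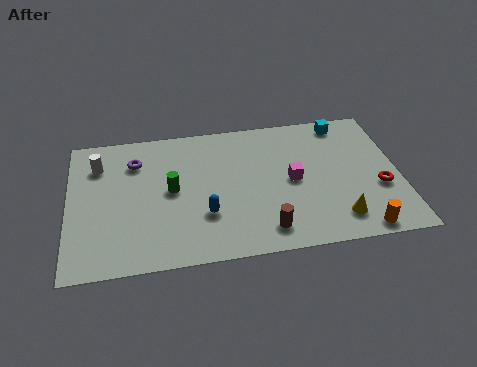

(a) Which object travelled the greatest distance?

the brown cylinder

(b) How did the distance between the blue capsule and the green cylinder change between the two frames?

-0.5

Before: roughly 2.7 units apart; after: 2.2. That's 0.5 units closer together.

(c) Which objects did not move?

the cyan cube and the orange cylinder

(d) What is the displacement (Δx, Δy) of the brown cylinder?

(2.6, -1.8)

From the two frames, the brown cylinder sits at roughly (5.7, 3.2) before and (8.3, 1.4) after.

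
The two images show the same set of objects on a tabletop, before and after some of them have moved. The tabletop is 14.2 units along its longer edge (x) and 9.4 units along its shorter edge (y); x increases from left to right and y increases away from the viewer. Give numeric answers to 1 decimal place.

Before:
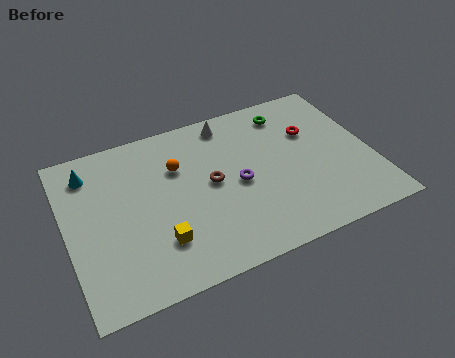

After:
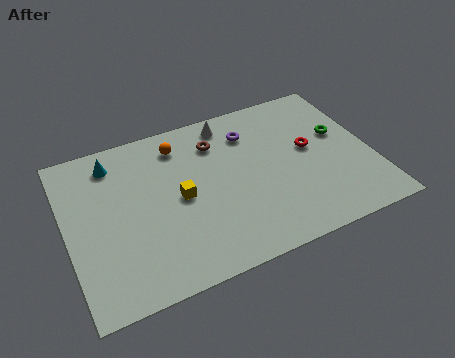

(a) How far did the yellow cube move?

2.4

The yellow cube was near (4.0, 2.5) before and (5.2, 4.6) after, so it travelled √(1.2² + 2.1²) ≈ 2.4 units.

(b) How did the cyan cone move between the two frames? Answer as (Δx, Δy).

(1.1, 0.2)

The cyan cone started near (1.3, 7.6) and ended near (2.4, 7.8).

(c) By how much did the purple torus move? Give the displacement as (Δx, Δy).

(0.9, 2.8)

From the two frames, the purple torus sits at roughly (7.9, 4.4) before and (8.8, 7.2) after.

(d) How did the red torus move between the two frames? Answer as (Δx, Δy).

(-0.2, -1.0)

From the two frames, the red torus sits at roughly (11.6, 6.2) before and (11.4, 5.2) after.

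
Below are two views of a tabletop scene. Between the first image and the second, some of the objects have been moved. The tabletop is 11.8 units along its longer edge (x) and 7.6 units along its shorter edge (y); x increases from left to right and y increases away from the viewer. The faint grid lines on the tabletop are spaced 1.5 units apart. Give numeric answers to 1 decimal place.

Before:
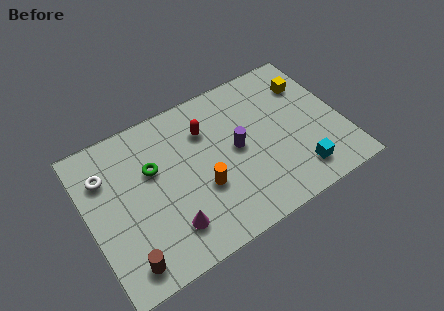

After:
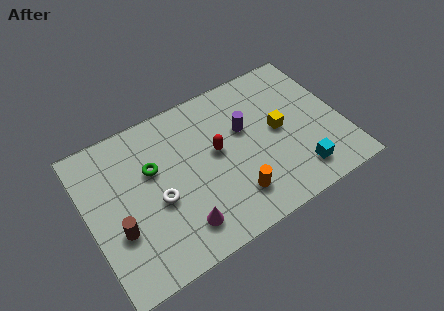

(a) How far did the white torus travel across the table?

3.1

The white torus was near (1.0, 5.5) before and (3.1, 3.2) after, so it travelled √(2.1² + 2.3²) ≈ 3.1 units.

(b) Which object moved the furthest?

the white torus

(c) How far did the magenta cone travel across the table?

0.5

From (3.4, 1.7) to (3.9, 1.5), the magenta cone covered √(0.5² + 0.2²) ≈ 0.5 units.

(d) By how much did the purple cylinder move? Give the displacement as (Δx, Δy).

(0.5, 0.8)

The purple cylinder started near (6.9, 3.9) and ended near (7.4, 4.7).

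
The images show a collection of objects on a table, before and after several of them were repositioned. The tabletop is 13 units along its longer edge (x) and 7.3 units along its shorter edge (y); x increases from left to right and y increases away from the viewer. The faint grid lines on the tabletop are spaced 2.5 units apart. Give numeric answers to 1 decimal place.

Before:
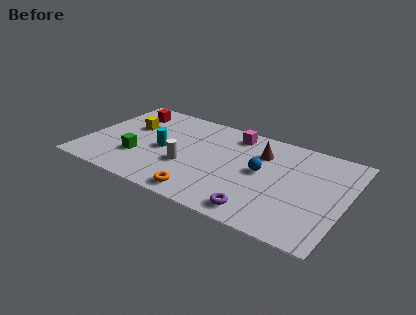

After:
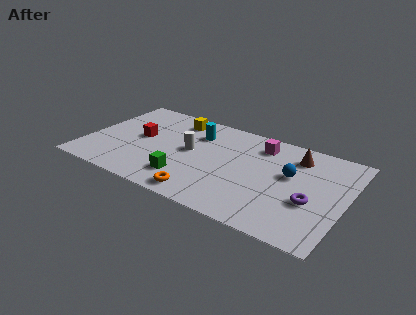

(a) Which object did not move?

the orange torus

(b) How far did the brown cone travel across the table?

1.8

From (8.6, 5.3) to (10.3, 5.8), the brown cone covered √(1.7² + 0.5²) ≈ 1.8 units.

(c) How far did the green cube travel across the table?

2.6

The green cube was near (2.8, 2.3) before and (5.3, 1.7) after, so it travelled √(2.5² + 0.6²) ≈ 2.6 units.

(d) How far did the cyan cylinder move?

2.4

From (3.9, 3.4) to (5.3, 5.4), the cyan cylinder covered √(1.4² + 2.0²) ≈ 2.4 units.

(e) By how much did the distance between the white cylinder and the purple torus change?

+2.0

They were about 4.3 units apart before and 6.3 after — 2.0 units further apart.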